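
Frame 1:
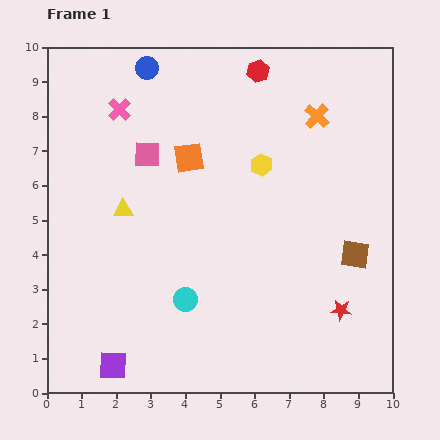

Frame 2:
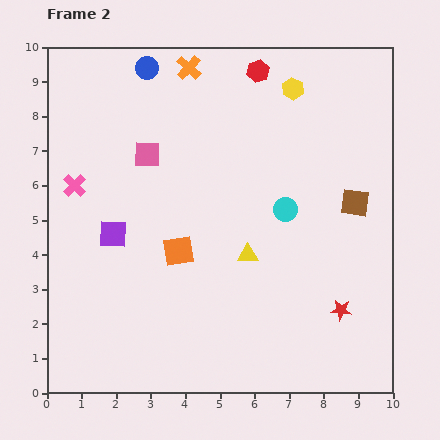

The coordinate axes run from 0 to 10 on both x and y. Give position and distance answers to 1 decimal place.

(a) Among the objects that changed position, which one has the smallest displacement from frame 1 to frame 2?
the brown square

(moved 1.5)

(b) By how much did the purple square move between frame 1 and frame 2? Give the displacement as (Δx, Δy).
(0.0, 3.8)

The purple square was at (1.9, 0.8) in frame 1 and (1.9, 4.6) in frame 2.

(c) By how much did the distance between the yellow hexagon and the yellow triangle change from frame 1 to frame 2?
+0.8

Distance in frame 1: 4.2. Distance in frame 2: 5.0.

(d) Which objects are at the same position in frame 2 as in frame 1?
the blue circle, the red hexagon, the pink square, the red star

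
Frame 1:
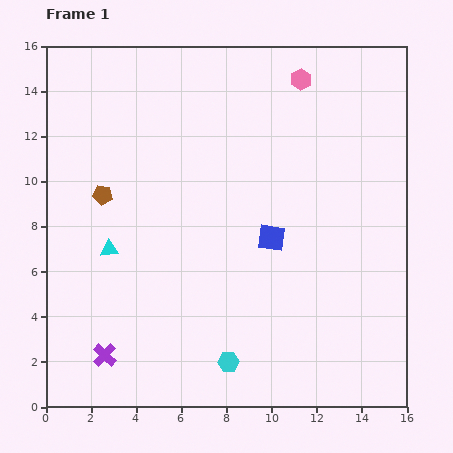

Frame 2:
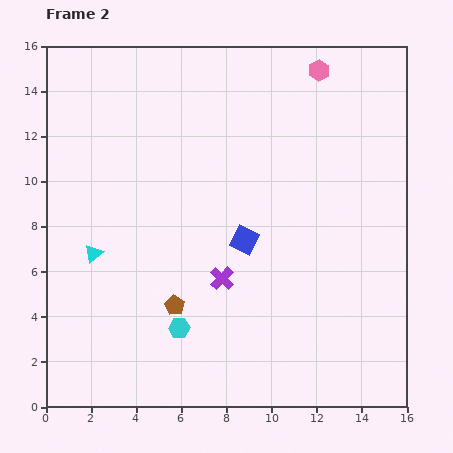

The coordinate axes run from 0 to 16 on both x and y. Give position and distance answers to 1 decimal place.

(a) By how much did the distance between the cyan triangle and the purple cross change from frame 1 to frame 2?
+1.1

Distance in frame 1: 4.7. Distance in frame 2: 5.8.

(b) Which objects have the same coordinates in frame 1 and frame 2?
none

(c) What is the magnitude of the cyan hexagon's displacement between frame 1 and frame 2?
2.7

The cyan hexagon moved from (8.1, 2.0) to (5.9, 3.5), a distance of √(2.2² + 1.5²) ≈ 2.7.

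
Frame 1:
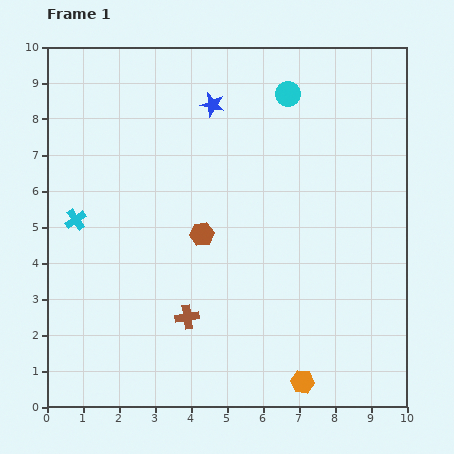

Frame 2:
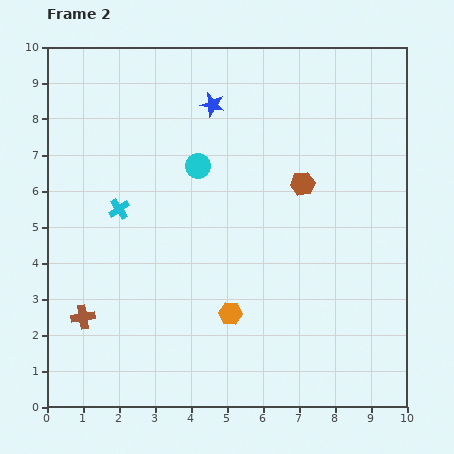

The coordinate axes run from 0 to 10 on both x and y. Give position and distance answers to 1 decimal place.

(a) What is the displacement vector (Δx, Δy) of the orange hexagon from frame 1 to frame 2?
(-2.0, 1.9)

The orange hexagon was at (7.1, 0.7) in frame 1 and (5.1, 2.6) in frame 2.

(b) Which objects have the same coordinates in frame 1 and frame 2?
the blue star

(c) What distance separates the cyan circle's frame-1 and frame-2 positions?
3.2

The cyan circle moved from (6.7, 8.7) to (4.2, 6.7), a distance of √(2.5² + 2.0²) ≈ 3.2.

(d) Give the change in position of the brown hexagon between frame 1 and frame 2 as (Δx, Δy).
(2.8, 1.4)

The brown hexagon was at (4.3, 4.8) in frame 1 and (7.1, 6.2) in frame 2.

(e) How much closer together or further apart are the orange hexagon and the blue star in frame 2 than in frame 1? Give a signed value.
-2.3

Distance in frame 1: 8.1. Distance in frame 2: 5.8.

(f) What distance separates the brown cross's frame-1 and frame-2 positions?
2.9

The brown cross moved from (3.9, 2.5) to (1.0, 2.5), a distance of √(2.9² + 0.0²) ≈ 2.9.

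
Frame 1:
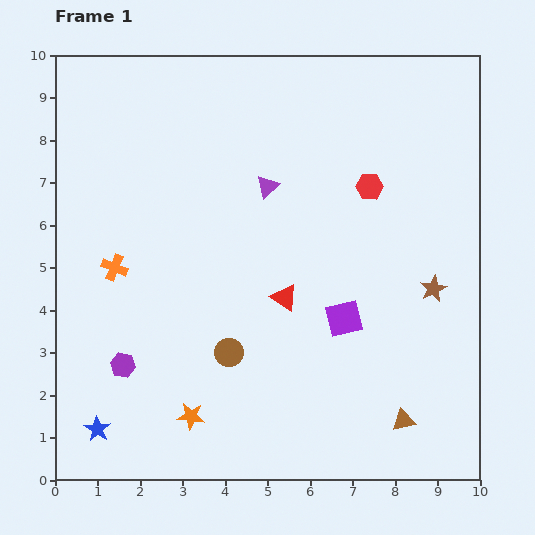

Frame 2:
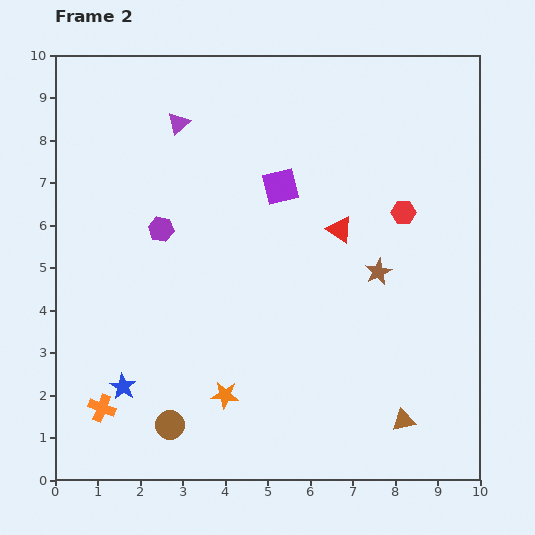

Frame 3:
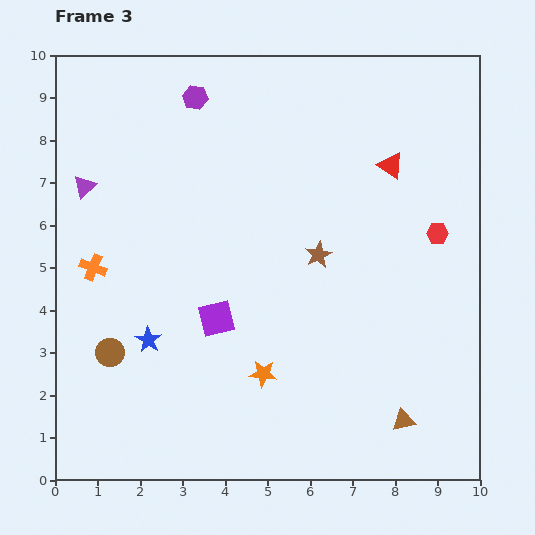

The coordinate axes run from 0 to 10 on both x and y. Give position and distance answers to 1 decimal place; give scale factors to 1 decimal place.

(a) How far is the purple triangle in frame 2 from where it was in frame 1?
2.6

The purple triangle moved from (5.0, 6.9) to (2.9, 8.4), a distance of √(2.1² + 1.5²) ≈ 2.6.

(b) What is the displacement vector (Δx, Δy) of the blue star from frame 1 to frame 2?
(0.6, 1.0)

The blue star was at (1.0, 1.2) in frame 1 and (1.6, 2.2) in frame 2.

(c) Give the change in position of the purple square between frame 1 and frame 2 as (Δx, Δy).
(-1.5, 3.1)

The purple square was at (6.8, 3.8) in frame 1 and (5.3, 6.9) in frame 2.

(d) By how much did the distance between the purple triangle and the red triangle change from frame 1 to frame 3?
+4.6

Distance in frame 1: 2.6. Distance in frame 3: 7.2.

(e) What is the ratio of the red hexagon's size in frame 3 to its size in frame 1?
0.8×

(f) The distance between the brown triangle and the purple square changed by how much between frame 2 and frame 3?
-1.2

Distance in frame 2: 6.2. Distance in frame 3: 5.0.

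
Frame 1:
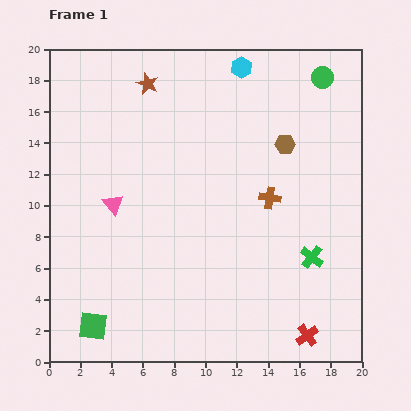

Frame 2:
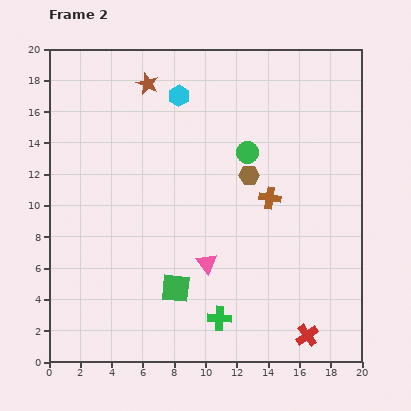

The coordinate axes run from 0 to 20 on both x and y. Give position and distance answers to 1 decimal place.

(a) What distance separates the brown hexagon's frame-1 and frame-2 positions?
3.0

The brown hexagon moved from (15.1, 13.9) to (12.8, 11.9), a distance of √(2.3² + 2.0²) ≈ 3.0.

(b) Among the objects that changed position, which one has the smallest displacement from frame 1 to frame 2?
the brown hexagon

(moved 3.0)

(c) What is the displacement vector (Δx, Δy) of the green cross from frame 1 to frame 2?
(-5.9, -3.9)

The green cross was at (16.8, 6.7) in frame 1 and (10.9, 2.8) in frame 2.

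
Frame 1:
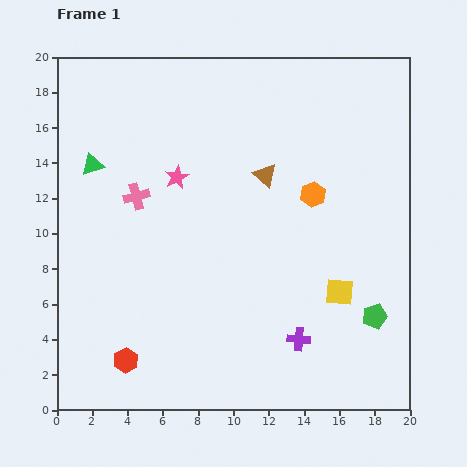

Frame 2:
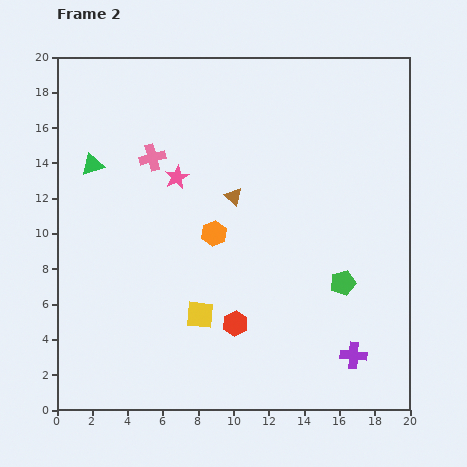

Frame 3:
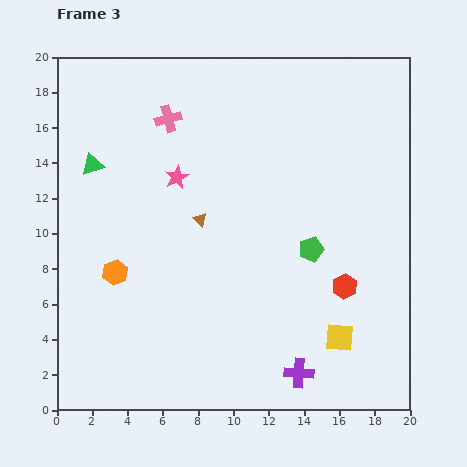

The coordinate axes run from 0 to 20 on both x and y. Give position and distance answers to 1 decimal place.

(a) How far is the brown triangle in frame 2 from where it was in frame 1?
2.2

The brown triangle moved from (11.8, 13.3) to (10.0, 12.1), a distance of √(1.8² + 1.2²) ≈ 2.2.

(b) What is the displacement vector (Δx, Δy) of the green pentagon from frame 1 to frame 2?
(-1.8, 1.9)

The green pentagon was at (18.0, 5.3) in frame 1 and (16.2, 7.2) in frame 2.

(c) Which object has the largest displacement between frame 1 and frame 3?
the red hexagon

(moved 13.1; next 12.0)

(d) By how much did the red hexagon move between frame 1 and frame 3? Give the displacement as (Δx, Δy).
(12.4, 4.2)

The red hexagon was at (3.9, 2.8) in frame 1 and (16.3, 7.0) in frame 3.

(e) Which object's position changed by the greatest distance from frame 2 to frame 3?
the yellow square

(moved 8.0; next 6.5)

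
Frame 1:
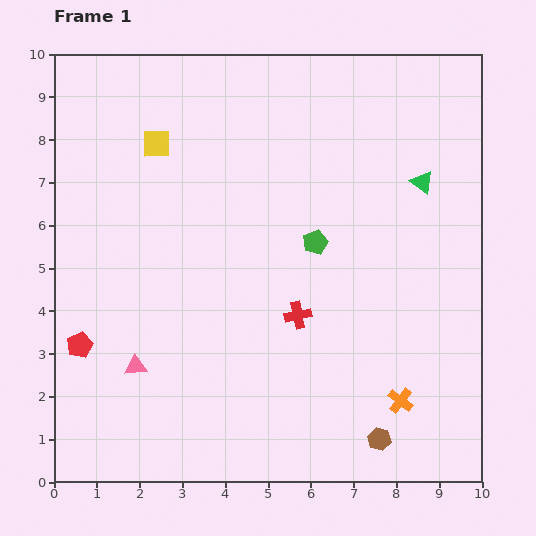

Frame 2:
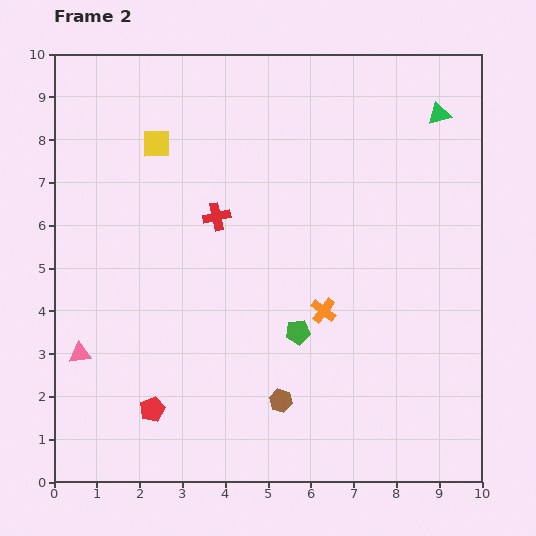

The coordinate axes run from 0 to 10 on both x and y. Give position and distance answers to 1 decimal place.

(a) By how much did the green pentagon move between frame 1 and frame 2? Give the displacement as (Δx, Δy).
(-0.4, -2.1)

The green pentagon was at (6.1, 5.6) in frame 1 and (5.7, 3.5) in frame 2.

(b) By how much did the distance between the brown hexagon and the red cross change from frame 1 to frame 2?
+1.1

Distance in frame 1: 3.5. Distance in frame 2: 4.6.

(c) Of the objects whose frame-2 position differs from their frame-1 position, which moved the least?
the pink triangle

(moved 1.3)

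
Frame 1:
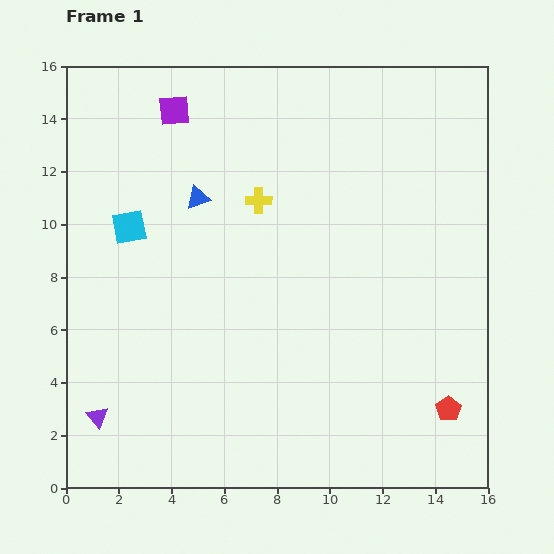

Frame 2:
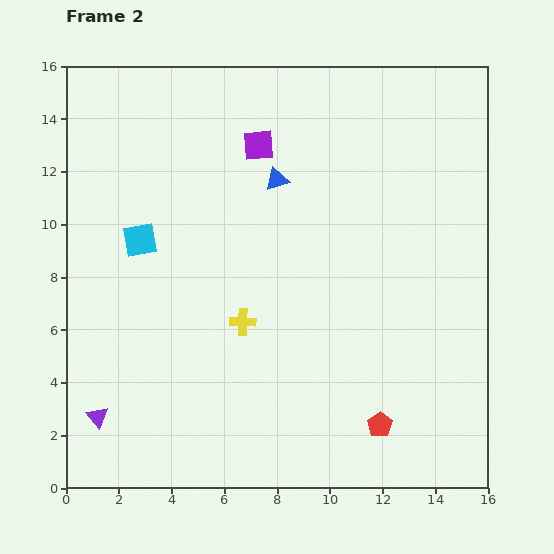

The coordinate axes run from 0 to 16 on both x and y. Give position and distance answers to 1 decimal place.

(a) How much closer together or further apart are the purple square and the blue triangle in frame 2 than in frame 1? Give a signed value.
-1.9

Distance in frame 1: 3.4. Distance in frame 2: 1.5.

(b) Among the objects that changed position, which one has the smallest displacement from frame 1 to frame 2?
the cyan square

(moved 0.6)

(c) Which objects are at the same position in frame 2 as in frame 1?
the purple triangle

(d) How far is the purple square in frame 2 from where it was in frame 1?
3.5

The purple square moved from (4.1, 14.3) to (7.3, 13.0), a distance of √(3.2² + 1.3²) ≈ 3.5.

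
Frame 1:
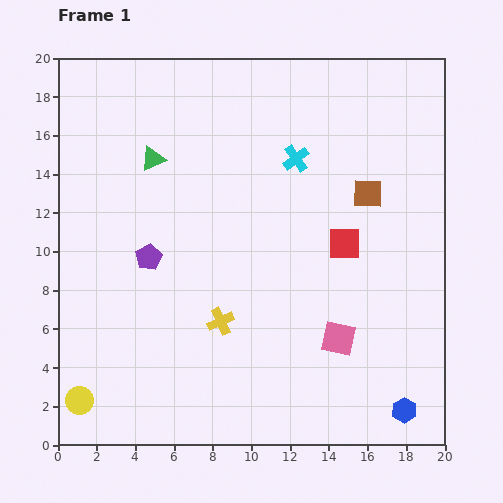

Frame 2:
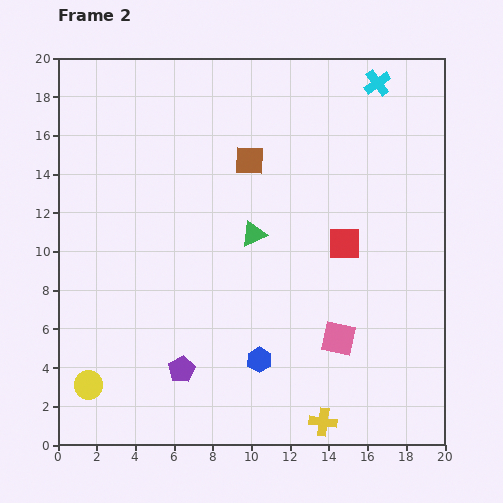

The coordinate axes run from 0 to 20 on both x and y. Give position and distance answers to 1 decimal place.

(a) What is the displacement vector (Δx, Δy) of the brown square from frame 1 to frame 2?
(-6.1, 1.7)

The brown square was at (16.0, 13.0) in frame 1 and (9.9, 14.7) in frame 2.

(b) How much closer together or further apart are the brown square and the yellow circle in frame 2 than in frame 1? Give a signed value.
-4.0

Distance in frame 1: 18.3. Distance in frame 2: 14.3.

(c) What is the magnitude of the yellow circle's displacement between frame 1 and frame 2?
0.9

The yellow circle moved from (1.1, 2.3) to (1.6, 3.1), a distance of √(0.5² + 0.8²) ≈ 0.9.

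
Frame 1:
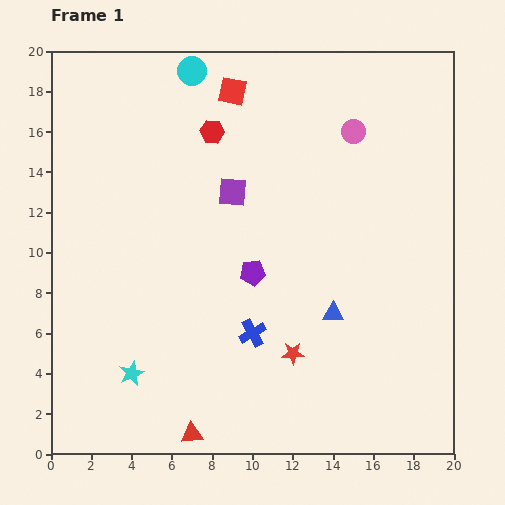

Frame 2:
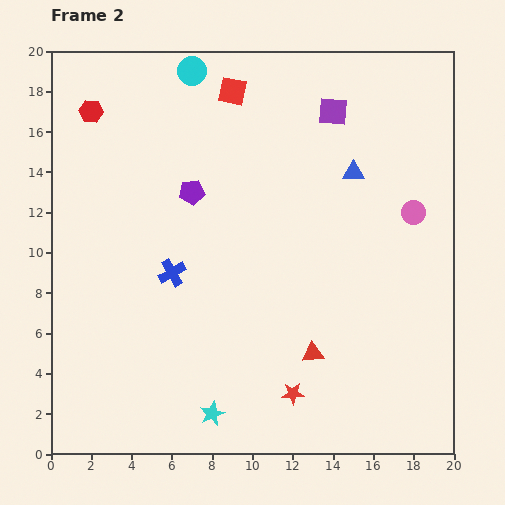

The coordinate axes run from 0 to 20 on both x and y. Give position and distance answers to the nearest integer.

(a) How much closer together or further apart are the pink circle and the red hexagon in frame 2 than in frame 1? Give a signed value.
+10

Distance in frame 1: 7. Distance in frame 2: 17.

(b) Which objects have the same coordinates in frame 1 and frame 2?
the cyan circle, the red square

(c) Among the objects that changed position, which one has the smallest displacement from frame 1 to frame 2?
the red star

(moved 2)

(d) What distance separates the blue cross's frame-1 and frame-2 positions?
5

The blue cross moved from (10, 6) to (6, 9), a distance of √(4² + 3²) ≈ 5.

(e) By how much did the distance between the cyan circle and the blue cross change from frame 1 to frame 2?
-3

Distance in frame 1: 13. Distance in frame 2: 10.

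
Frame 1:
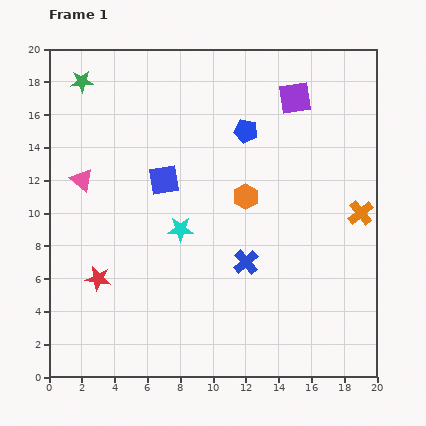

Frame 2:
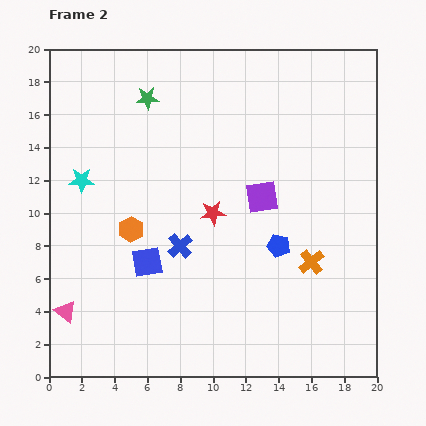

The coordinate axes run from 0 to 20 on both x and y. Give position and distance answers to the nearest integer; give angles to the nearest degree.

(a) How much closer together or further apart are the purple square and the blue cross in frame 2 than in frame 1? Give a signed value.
-4

Distance in frame 1: 10. Distance in frame 2: 6.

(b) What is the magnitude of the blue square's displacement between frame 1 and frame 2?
5

The blue square moved from (7, 12) to (6, 7), a distance of √(1² + 5²) ≈ 5.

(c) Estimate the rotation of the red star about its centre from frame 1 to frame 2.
17° counter-clockwise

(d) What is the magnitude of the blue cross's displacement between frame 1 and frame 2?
4

The blue cross moved from (12, 7) to (8, 8), a distance of √(4² + 1²) ≈ 4.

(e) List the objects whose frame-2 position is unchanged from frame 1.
none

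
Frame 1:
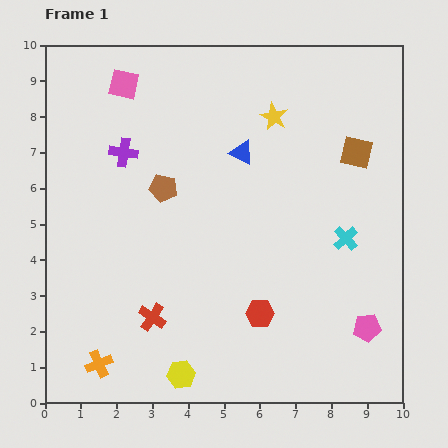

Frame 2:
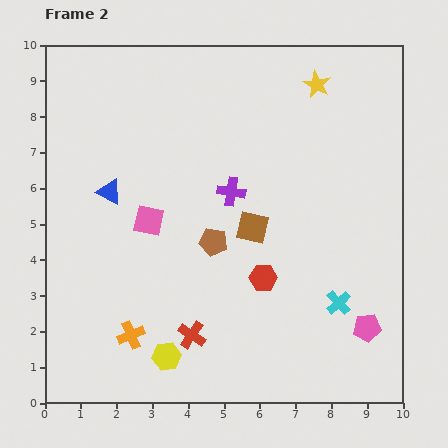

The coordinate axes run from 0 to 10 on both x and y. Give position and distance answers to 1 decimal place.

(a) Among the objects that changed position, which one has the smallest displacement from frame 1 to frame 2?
the yellow hexagon

(moved 0.6)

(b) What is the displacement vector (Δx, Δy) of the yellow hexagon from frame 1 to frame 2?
(-0.4, 0.5)

The yellow hexagon was at (3.8, 0.8) in frame 1 and (3.4, 1.3) in frame 2.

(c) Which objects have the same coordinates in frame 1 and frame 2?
the pink pentagon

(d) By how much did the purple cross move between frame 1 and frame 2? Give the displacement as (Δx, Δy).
(3.0, -1.1)

The purple cross was at (2.2, 7.0) in frame 1 and (5.2, 5.9) in frame 2.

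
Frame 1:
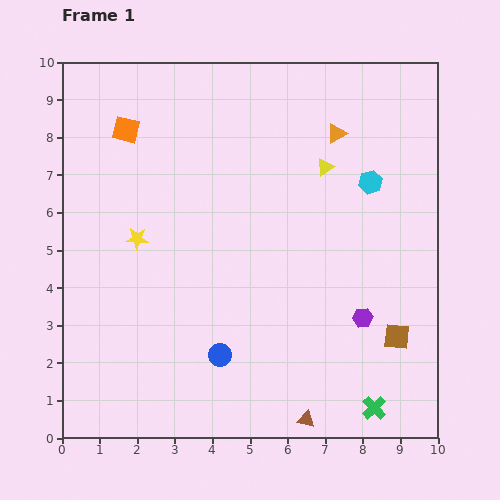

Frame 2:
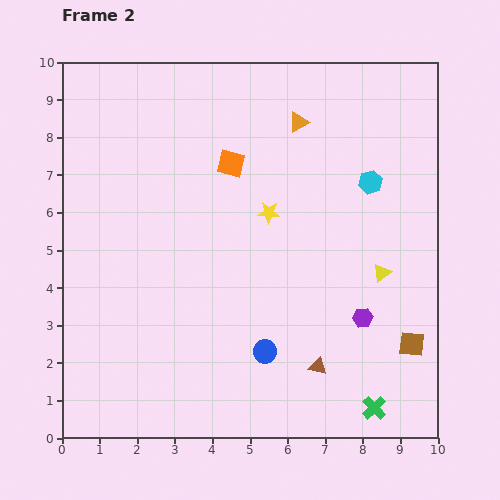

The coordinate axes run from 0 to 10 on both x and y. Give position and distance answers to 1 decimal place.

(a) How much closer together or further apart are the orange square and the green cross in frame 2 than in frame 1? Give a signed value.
-2.4

Distance in frame 1: 9.9. Distance in frame 2: 7.5.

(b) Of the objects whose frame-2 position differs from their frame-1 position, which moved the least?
the brown square

(moved 0.4)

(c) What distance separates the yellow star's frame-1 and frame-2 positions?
3.6

The yellow star moved from (2.0, 5.3) to (5.5, 6.0), a distance of √(3.5² + 0.7²) ≈ 3.6.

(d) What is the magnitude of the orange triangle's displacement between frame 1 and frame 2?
1.0

The orange triangle moved from (7.3, 8.1) to (6.3, 8.4), a distance of √(1.0² + 0.3²) ≈ 1.0.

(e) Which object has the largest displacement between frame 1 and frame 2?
the yellow star

(moved 3.6; next 3.2)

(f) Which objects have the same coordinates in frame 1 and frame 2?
the purple hexagon, the cyan hexagon, the green cross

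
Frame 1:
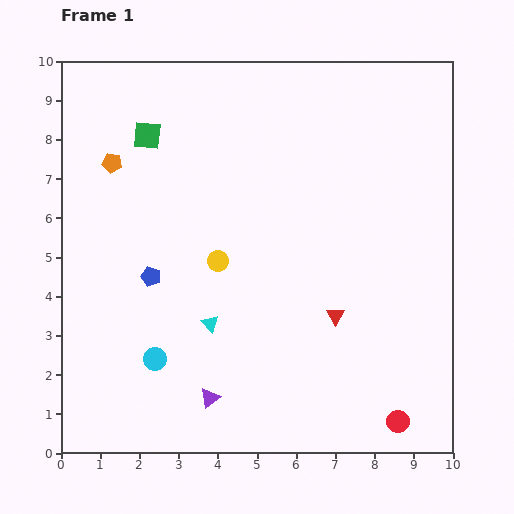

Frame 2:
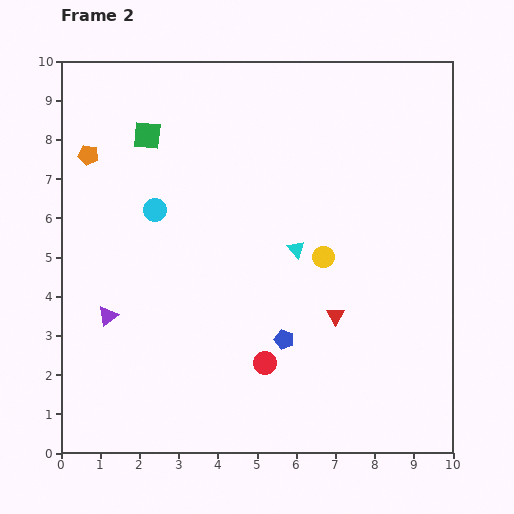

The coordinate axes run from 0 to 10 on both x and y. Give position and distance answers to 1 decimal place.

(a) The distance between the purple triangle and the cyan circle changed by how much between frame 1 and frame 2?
+1.3

Distance in frame 1: 1.7. Distance in frame 2: 3.0.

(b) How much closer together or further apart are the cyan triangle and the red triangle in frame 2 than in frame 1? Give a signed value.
-1.2

Distance in frame 1: 3.2. Distance in frame 2: 2.0.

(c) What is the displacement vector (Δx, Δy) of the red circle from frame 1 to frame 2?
(-3.4, 1.5)

The red circle was at (8.6, 0.8) in frame 1 and (5.2, 2.3) in frame 2.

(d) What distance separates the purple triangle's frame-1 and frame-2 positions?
3.3

The purple triangle moved from (3.8, 1.4) to (1.2, 3.5), a distance of √(2.6² + 2.1²) ≈ 3.3.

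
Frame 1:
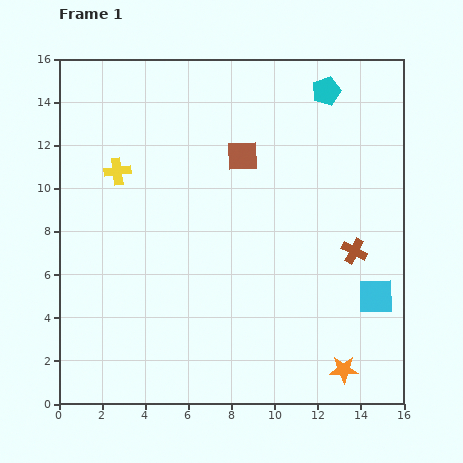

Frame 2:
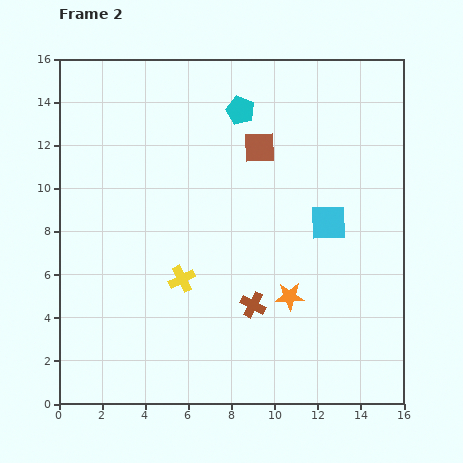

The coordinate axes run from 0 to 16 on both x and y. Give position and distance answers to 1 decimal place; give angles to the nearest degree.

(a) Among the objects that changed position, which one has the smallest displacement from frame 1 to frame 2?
the brown square

(moved 0.9)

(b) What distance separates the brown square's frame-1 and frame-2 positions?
0.9

The brown square moved from (8.5, 11.5) to (9.3, 11.9), a distance of √(0.8² + 0.4²) ≈ 0.9.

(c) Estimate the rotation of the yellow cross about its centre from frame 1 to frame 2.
19° counter-clockwise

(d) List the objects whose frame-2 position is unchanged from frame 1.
none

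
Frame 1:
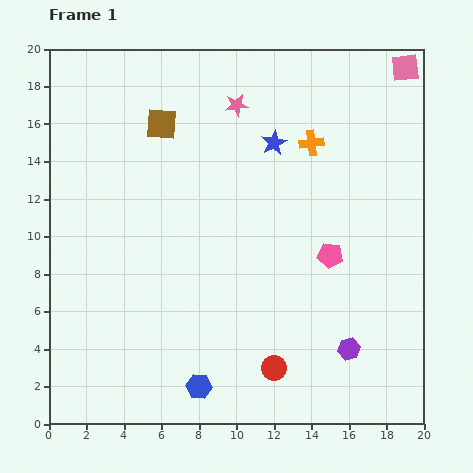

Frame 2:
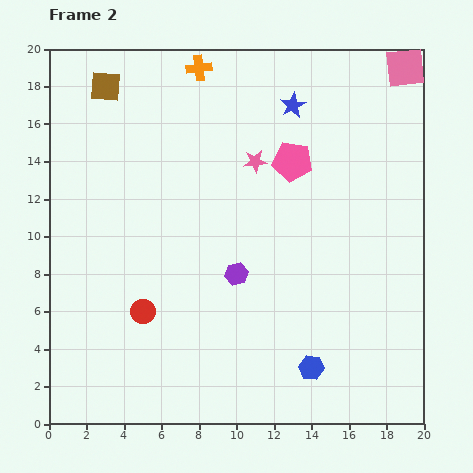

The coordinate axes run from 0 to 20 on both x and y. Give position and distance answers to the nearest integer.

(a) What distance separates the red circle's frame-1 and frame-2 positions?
8

The red circle moved from (12, 3) to (5, 6), a distance of √(7² + 3²) ≈ 8.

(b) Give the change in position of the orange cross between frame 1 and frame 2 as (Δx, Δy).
(-6, 4)

The orange cross was at (14, 15) in frame 1 and (8, 19) in frame 2.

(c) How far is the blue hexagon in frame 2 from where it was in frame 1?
6

The blue hexagon moved from (8, 2) to (14, 3), a distance of √(6² + 1²) ≈ 6.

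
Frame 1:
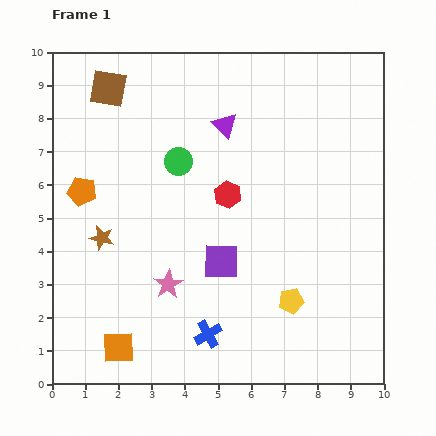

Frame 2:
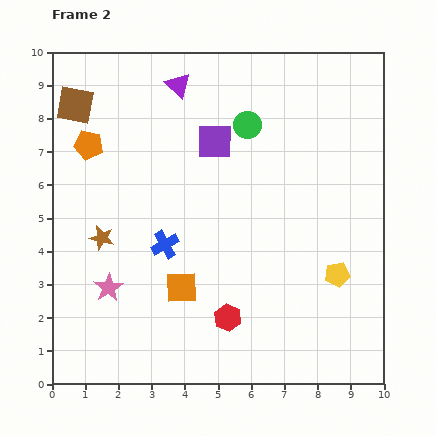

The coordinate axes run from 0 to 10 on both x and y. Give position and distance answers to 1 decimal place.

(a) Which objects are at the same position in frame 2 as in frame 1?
the brown star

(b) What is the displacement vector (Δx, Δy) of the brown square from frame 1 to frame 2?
(-1.0, -0.5)

The brown square was at (1.7, 8.9) in frame 1 and (0.7, 8.4) in frame 2.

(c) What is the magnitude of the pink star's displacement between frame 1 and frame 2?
1.8

The pink star moved from (3.5, 3.0) to (1.7, 2.9), a distance of √(1.8² + 0.1²) ≈ 1.8.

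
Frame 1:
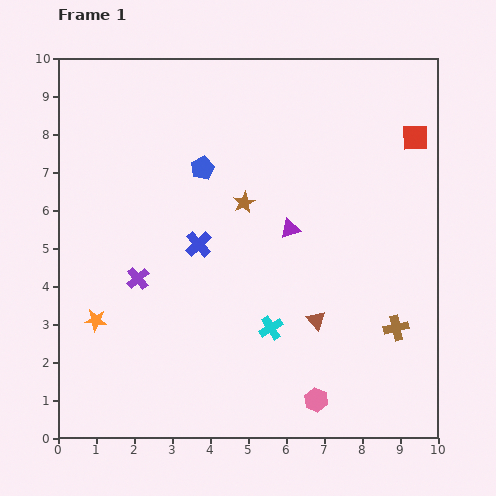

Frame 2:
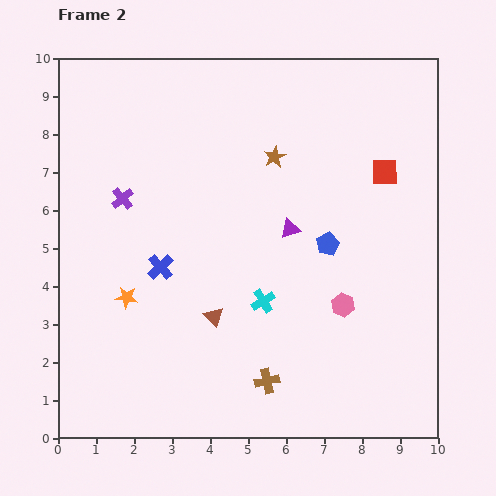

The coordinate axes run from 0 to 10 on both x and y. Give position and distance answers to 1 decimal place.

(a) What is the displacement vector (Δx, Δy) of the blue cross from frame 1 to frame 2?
(-1.0, -0.6)

The blue cross was at (3.7, 5.1) in frame 1 and (2.7, 4.5) in frame 2.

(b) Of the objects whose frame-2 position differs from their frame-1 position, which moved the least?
the cyan cross

(moved 0.7)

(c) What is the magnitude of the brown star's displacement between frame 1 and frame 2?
1.4

The brown star moved from (4.9, 6.2) to (5.7, 7.4), a distance of √(0.8² + 1.2²) ≈ 1.4.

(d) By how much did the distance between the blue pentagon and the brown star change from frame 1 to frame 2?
+1.3

Distance in frame 1: 1.4. Distance in frame 2: 2.7.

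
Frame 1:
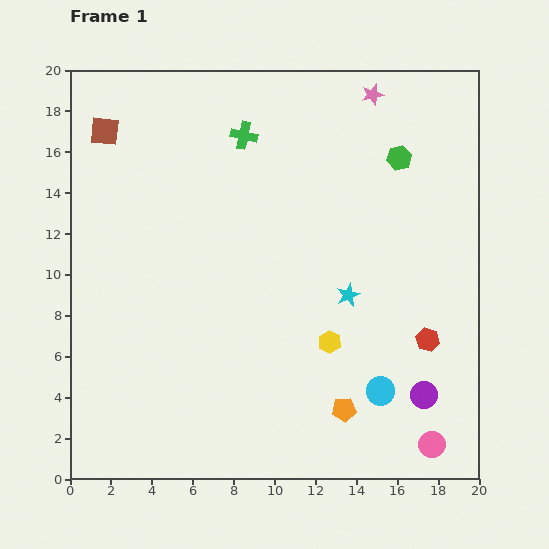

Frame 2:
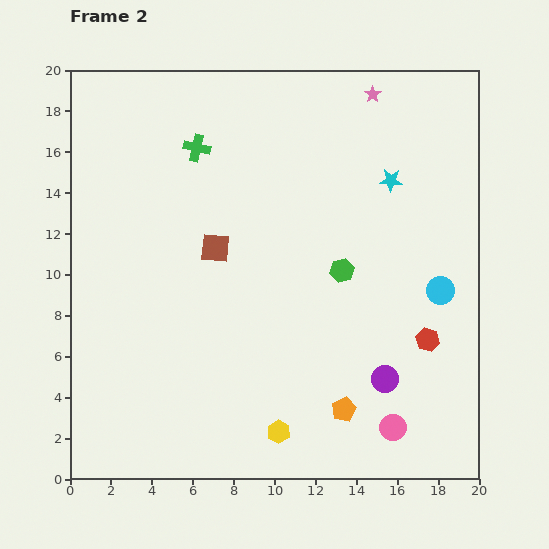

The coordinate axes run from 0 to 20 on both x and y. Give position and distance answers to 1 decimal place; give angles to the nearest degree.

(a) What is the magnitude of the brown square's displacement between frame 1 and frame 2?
7.9

The brown square moved from (1.7, 17.0) to (7.1, 11.3), a distance of √(5.4² + 5.7²) ≈ 7.9.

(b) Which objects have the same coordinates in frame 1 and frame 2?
the red hexagon, the pink star, the orange pentagon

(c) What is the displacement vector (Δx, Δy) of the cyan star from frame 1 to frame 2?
(2.1, 5.6)

The cyan star was at (13.6, 9.0) in frame 1 and (15.7, 14.6) in frame 2.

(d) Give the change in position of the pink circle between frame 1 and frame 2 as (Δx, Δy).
(-1.9, 0.8)

The pink circle was at (17.7, 1.7) in frame 1 and (15.8, 2.5) in frame 2.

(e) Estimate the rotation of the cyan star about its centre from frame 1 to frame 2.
27° clockwise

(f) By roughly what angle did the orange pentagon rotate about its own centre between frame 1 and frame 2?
19° counter-clockwise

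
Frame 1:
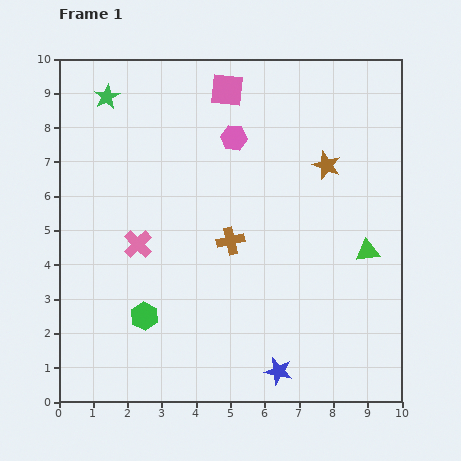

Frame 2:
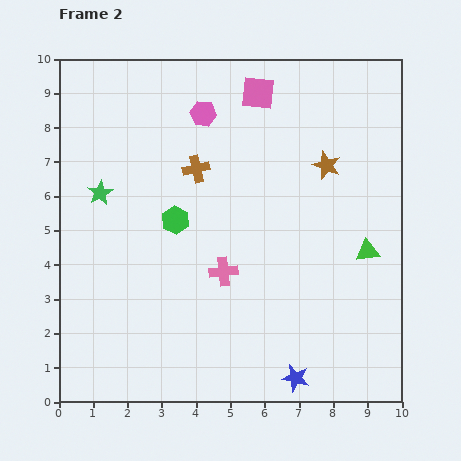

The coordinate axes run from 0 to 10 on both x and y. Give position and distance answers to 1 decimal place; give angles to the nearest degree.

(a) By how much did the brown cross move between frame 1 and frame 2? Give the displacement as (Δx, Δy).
(-1.0, 2.1)

The brown cross was at (5.0, 4.7) in frame 1 and (4.0, 6.8) in frame 2.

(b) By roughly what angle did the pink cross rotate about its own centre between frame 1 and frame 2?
38° clockwise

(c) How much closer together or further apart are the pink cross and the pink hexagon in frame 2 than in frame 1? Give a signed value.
+0.4

Distance in frame 1: 4.2. Distance in frame 2: 4.6.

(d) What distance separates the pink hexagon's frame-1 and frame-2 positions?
1.1

The pink hexagon moved from (5.1, 7.7) to (4.2, 8.4), a distance of √(0.9² + 0.7²) ≈ 1.1.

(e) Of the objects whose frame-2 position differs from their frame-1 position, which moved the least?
the blue star

(moved 0.5)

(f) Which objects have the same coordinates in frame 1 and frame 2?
the brown star, the green triangle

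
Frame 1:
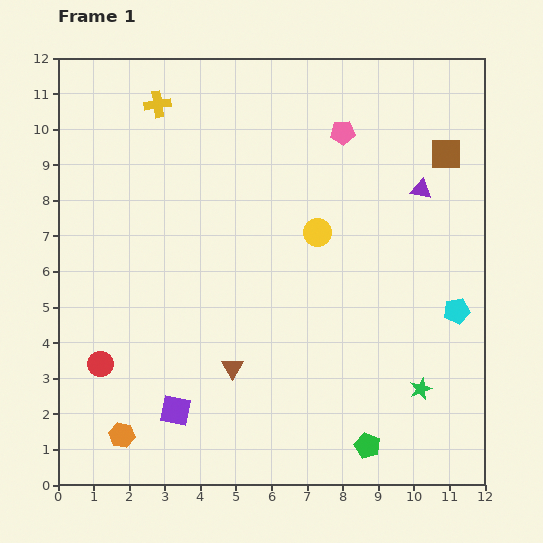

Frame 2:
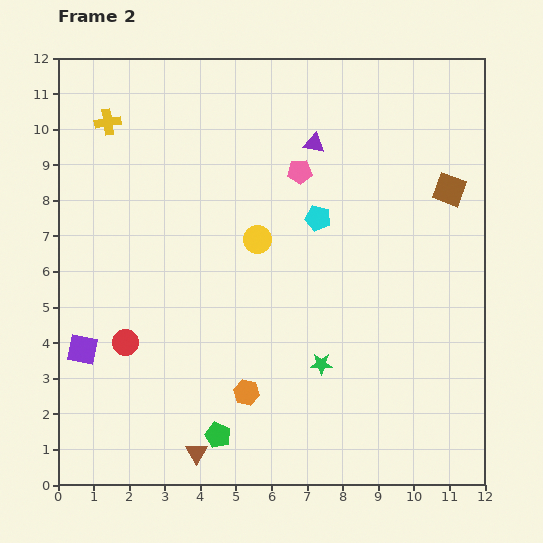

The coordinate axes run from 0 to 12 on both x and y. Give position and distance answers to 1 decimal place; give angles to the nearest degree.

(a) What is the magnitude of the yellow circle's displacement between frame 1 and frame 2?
1.7

The yellow circle moved from (7.3, 7.1) to (5.6, 6.9), a distance of √(1.7² + 0.2²) ≈ 1.7.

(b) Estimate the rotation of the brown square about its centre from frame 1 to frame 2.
21° clockwise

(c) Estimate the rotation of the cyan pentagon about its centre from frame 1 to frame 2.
26° clockwise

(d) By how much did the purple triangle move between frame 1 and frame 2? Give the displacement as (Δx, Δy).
(-3.0, 1.3)

The purple triangle was at (10.2, 8.3) in frame 1 and (7.2, 9.6) in frame 2.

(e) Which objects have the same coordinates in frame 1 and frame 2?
none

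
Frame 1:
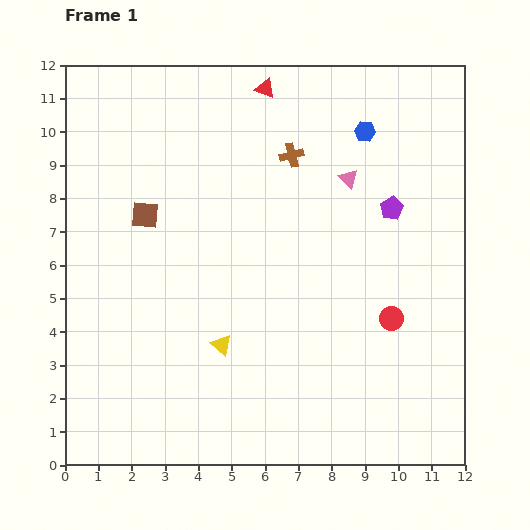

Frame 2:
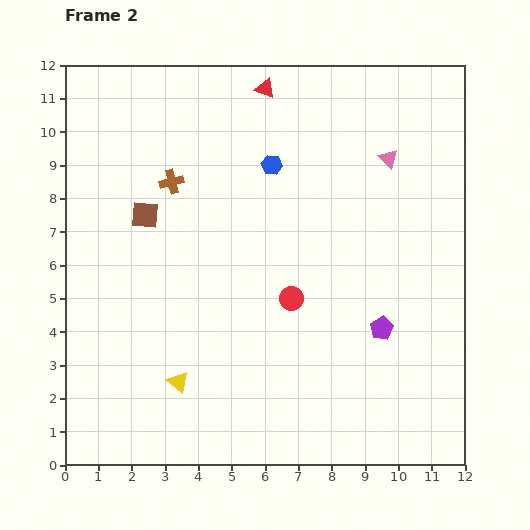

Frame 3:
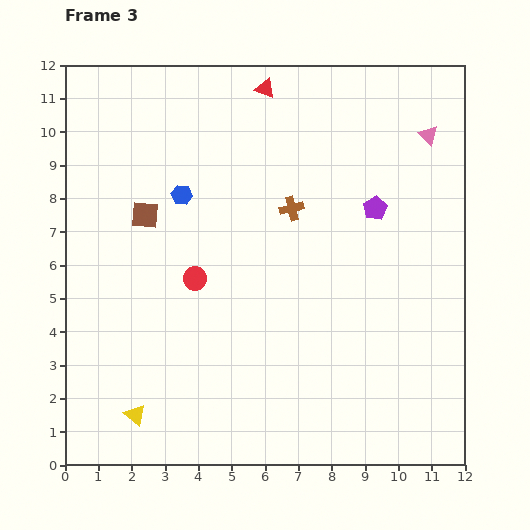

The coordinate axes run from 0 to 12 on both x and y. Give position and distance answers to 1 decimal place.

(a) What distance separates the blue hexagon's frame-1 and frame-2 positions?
3.0

The blue hexagon moved from (9.0, 10.0) to (6.2, 9.0), a distance of √(2.8² + 1.0²) ≈ 3.0.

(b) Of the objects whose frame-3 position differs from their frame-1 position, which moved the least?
the purple pentagon

(moved 0.5)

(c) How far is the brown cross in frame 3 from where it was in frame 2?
3.7

The brown cross moved from (3.2, 8.5) to (6.8, 7.7), a distance of √(3.6² + 0.8²) ≈ 3.7.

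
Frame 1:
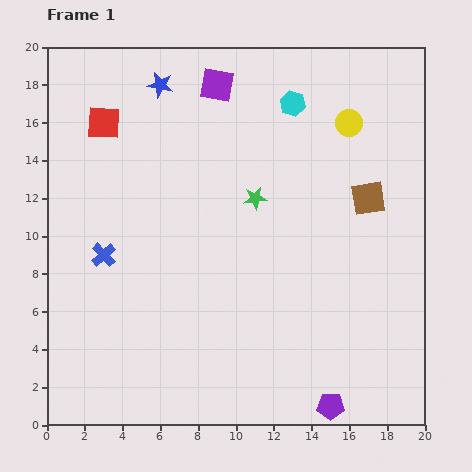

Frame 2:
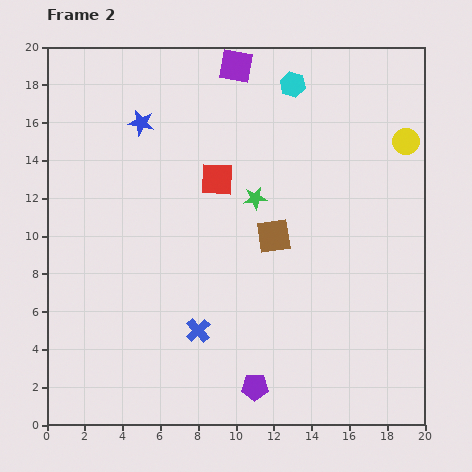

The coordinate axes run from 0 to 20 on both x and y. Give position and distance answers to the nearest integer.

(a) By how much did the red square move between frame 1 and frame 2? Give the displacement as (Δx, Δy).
(6, -3)

The red square was at (3, 16) in frame 1 and (9, 13) in frame 2.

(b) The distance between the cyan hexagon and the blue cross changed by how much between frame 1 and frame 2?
+1

Distance in frame 1: 13. Distance in frame 2: 14.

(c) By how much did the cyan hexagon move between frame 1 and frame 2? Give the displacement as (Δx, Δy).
(0, 1)

The cyan hexagon was at (13, 17) in frame 1 and (13, 18) in frame 2.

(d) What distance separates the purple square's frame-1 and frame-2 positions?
1

The purple square moved from (9, 18) to (10, 19), a distance of √(1² + 1²) ≈ 1.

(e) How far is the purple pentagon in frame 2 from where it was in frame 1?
4

The purple pentagon moved from (15, 1) to (11, 2), a distance of √(4² + 1²) ≈ 4.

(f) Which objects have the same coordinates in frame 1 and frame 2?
the green star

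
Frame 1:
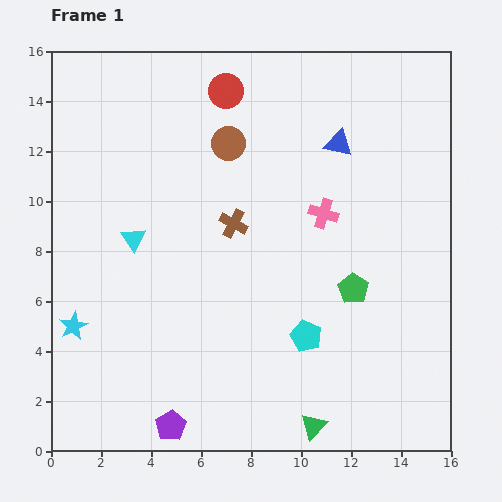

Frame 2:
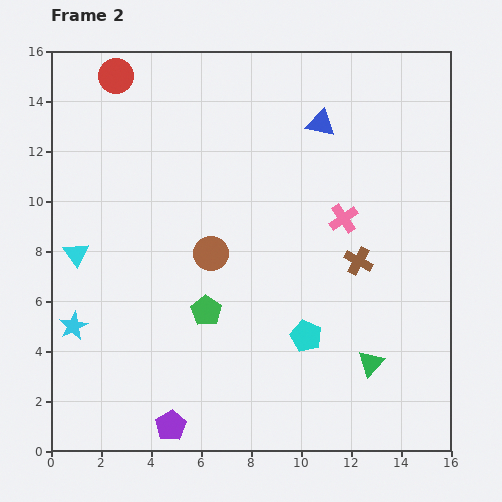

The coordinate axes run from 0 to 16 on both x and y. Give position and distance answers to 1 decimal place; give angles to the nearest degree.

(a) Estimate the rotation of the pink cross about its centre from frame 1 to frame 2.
39° clockwise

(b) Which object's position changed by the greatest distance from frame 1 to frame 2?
the green pentagon

(moved 6.0; next 5.2)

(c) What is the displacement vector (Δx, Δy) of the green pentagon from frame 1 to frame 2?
(-5.9, -0.9)

The green pentagon was at (12.1, 6.5) in frame 1 and (6.2, 5.6) in frame 2.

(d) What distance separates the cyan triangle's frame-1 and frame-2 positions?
2.4

The cyan triangle moved from (3.3, 8.5) to (1.0, 7.9), a distance of √(2.3² + 0.6²) ≈ 2.4.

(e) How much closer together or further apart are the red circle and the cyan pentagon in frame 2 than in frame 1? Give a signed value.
+2.6

Distance in frame 1: 10.3. Distance in frame 2: 12.9.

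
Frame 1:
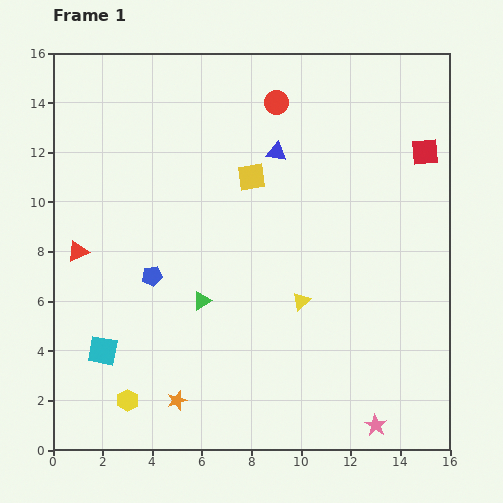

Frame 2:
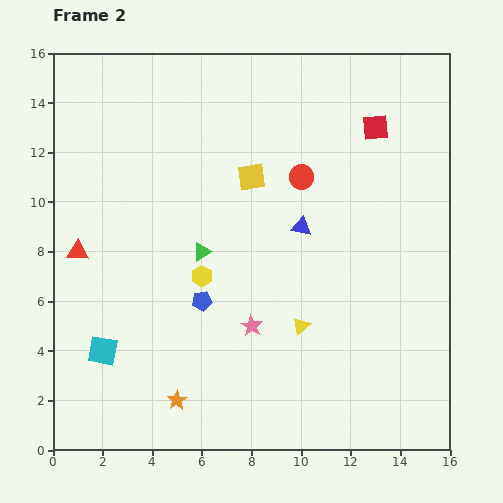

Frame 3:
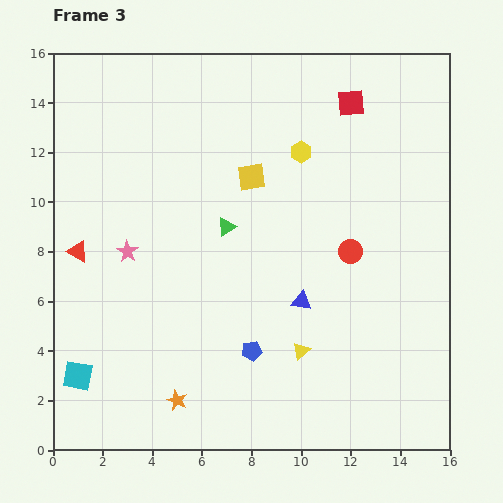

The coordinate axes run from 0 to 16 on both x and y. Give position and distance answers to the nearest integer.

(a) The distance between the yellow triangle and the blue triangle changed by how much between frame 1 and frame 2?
-2

Distance in frame 1: 6. Distance in frame 2: 4.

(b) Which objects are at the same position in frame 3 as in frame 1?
the red triangle, the yellow square, the orange star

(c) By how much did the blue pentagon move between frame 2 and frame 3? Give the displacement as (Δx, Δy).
(2, -2)

The blue pentagon was at (6, 6) in frame 2 and (8, 4) in frame 3.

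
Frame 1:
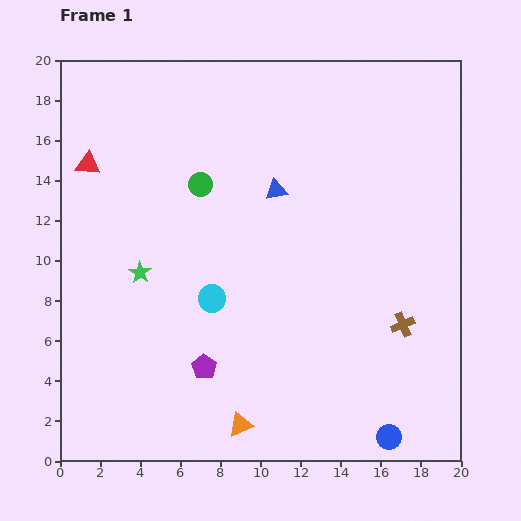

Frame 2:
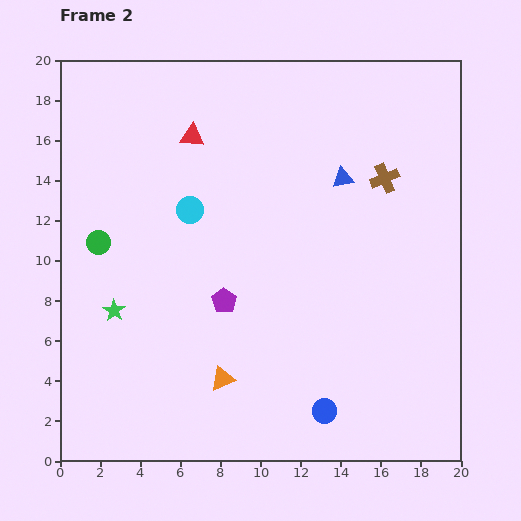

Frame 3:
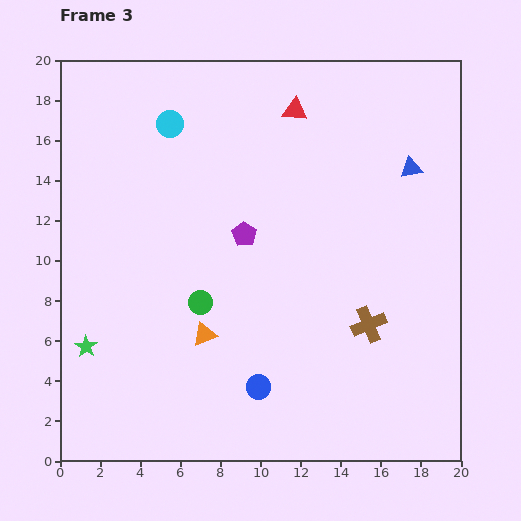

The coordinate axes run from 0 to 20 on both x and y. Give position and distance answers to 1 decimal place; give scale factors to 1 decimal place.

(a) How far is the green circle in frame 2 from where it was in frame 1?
5.9

The green circle moved from (7.0, 13.8) to (1.9, 10.9), a distance of √(5.1² + 2.9²) ≈ 5.9.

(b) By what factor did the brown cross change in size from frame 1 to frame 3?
1.5×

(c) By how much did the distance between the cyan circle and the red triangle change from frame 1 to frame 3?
-2.9

Distance in frame 1: 9.1. Distance in frame 3: 6.2.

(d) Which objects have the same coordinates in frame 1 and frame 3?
none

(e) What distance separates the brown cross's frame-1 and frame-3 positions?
1.7

The brown cross moved from (17.1, 6.8) to (15.4, 6.8), a distance of √(1.7² + 0.0²) ≈ 1.7.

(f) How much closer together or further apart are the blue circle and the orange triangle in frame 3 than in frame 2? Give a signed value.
-1.6

Distance in frame 2: 5.3. Distance in frame 3: 3.7.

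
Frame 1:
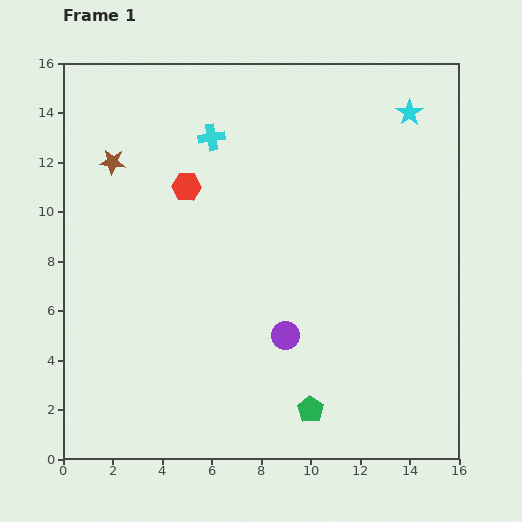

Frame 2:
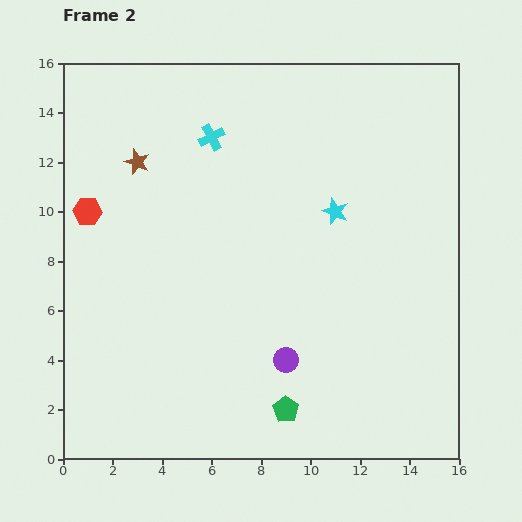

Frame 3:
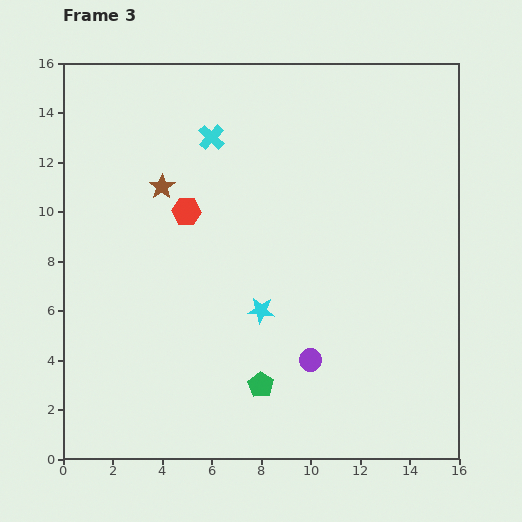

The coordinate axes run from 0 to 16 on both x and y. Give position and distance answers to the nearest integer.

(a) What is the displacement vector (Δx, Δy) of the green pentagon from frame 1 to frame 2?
(-1, 0)

The green pentagon was at (10, 2) in frame 1 and (9, 2) in frame 2.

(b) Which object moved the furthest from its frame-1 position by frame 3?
the cyan star

(moved 10; next 2)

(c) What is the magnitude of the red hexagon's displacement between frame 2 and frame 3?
4

The red hexagon moved from (1, 10) to (5, 10), a distance of √(4² + 0²) ≈ 4.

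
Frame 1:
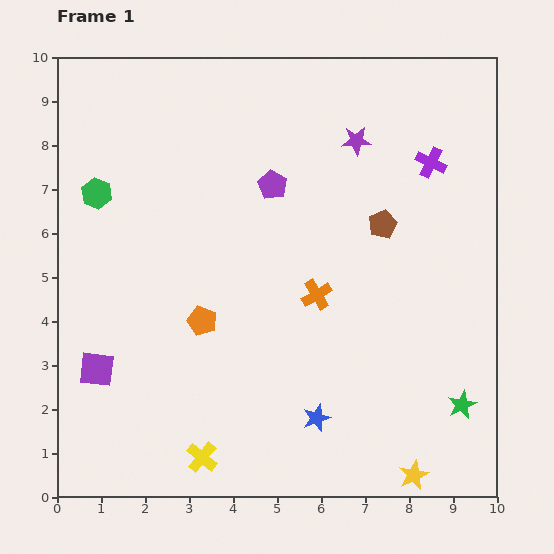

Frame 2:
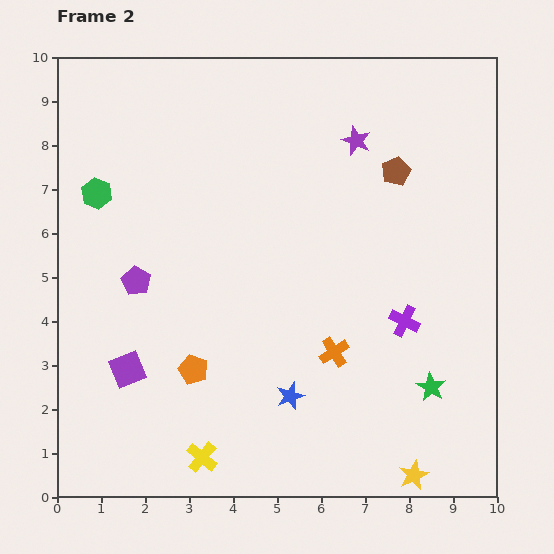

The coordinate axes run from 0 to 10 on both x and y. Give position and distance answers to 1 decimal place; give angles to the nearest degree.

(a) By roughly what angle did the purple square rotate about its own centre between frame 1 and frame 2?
29° counter-clockwise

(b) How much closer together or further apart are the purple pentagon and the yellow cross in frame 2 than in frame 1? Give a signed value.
-2.1

Distance in frame 1: 6.4. Distance in frame 2: 4.3.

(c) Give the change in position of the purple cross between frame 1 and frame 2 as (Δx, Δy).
(-0.6, -3.6)

The purple cross was at (8.5, 7.6) in frame 1 and (7.9, 4.0) in frame 2.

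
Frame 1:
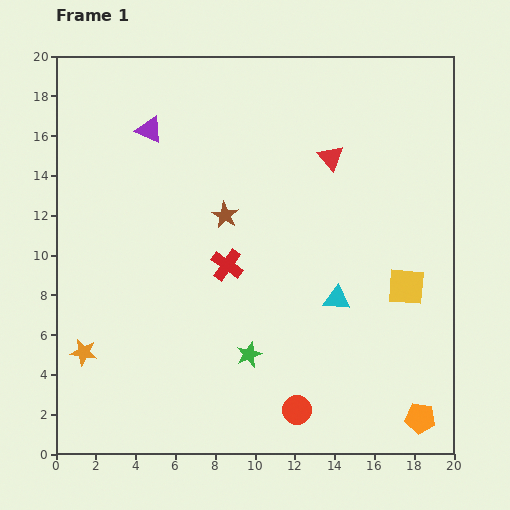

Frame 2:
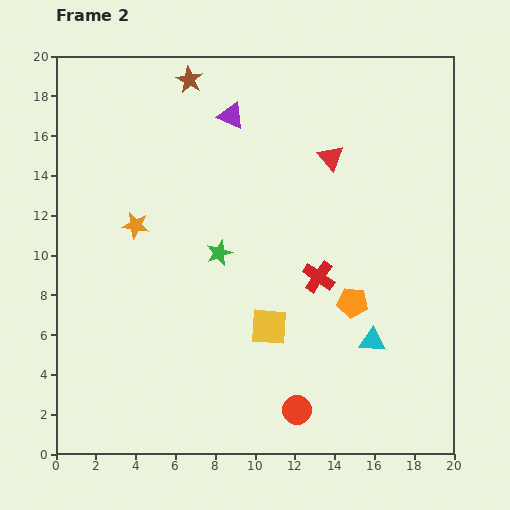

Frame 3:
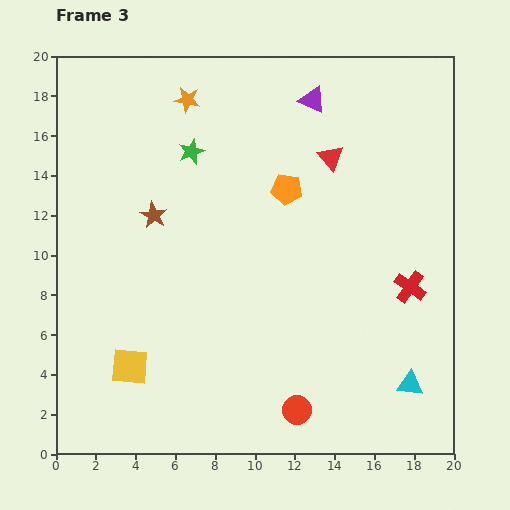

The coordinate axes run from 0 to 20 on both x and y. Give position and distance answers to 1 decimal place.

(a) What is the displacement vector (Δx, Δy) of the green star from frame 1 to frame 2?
(-1.5, 5.1)

The green star was at (9.7, 5.0) in frame 1 and (8.2, 10.1) in frame 2.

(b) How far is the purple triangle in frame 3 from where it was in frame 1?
8.3

The purple triangle moved from (4.7, 16.3) to (12.9, 17.8), a distance of √(8.2² + 1.5²) ≈ 8.3.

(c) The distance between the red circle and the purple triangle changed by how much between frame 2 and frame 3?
+0.4

Distance in frame 2: 15.2. Distance in frame 3: 15.6.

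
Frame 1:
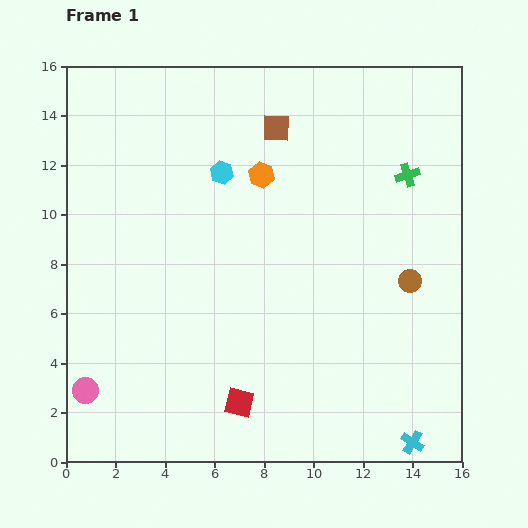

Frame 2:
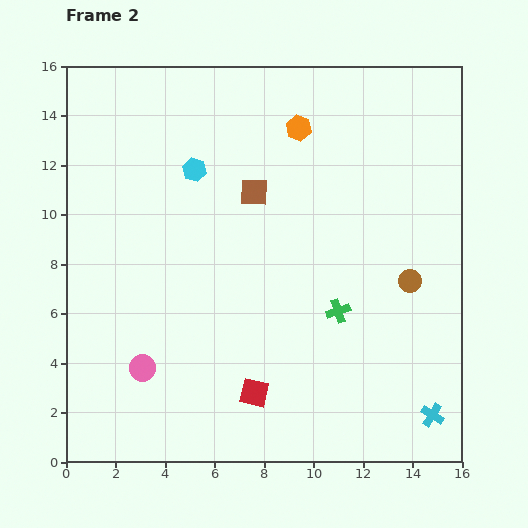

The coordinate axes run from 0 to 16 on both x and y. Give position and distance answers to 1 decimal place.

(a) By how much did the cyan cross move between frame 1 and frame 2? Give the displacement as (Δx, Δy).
(0.8, 1.1)

The cyan cross was at (14.0, 0.8) in frame 1 and (14.8, 1.9) in frame 2.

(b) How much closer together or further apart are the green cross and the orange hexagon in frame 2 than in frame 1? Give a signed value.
+1.7

Distance in frame 1: 5.9. Distance in frame 2: 7.6.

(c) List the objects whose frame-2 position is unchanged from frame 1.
the brown circle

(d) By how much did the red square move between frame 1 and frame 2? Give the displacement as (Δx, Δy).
(0.6, 0.4)

The red square was at (7.0, 2.4) in frame 1 and (7.6, 2.8) in frame 2.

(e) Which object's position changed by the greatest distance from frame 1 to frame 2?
the green cross

(moved 6.2; next 2.8)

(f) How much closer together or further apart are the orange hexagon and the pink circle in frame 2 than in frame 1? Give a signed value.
+0.4

Distance in frame 1: 11.2. Distance in frame 2: 11.6.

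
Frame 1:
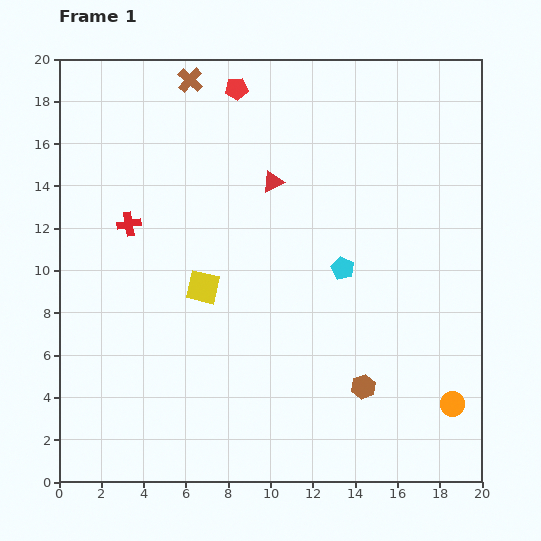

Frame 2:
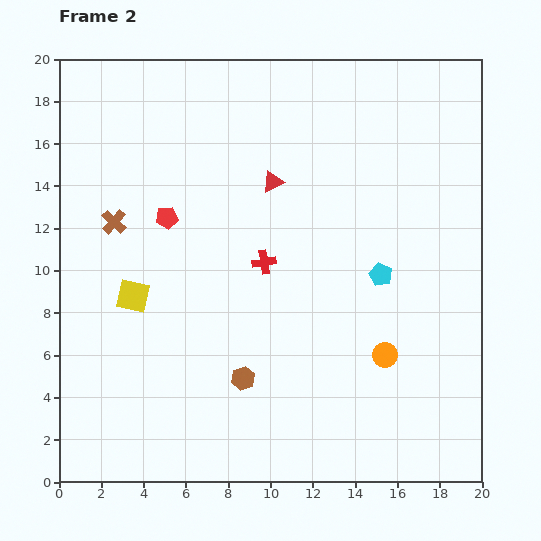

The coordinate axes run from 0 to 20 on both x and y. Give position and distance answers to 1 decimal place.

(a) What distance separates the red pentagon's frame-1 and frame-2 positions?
6.9

The red pentagon moved from (8.4, 18.6) to (5.1, 12.5), a distance of √(3.3² + 6.1²) ≈ 6.9.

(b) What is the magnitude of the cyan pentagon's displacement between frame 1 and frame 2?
1.8

The cyan pentagon moved from (13.4, 10.1) to (15.2, 9.8), a distance of √(1.8² + 0.3²) ≈ 1.8.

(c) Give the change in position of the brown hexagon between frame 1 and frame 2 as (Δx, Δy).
(-5.7, 0.4)

The brown hexagon was at (14.4, 4.5) in frame 1 and (8.7, 4.9) in frame 2.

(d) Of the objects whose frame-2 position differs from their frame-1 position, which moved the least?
the cyan pentagon

(moved 1.8)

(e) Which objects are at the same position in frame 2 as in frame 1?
the red triangle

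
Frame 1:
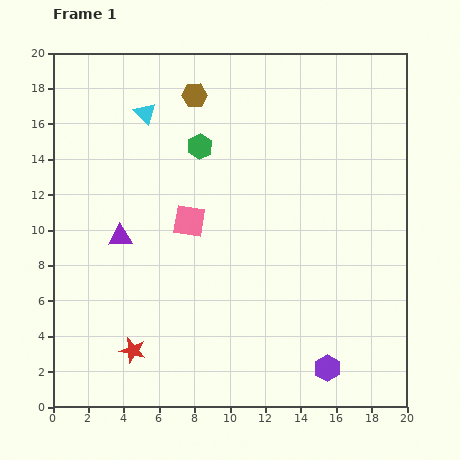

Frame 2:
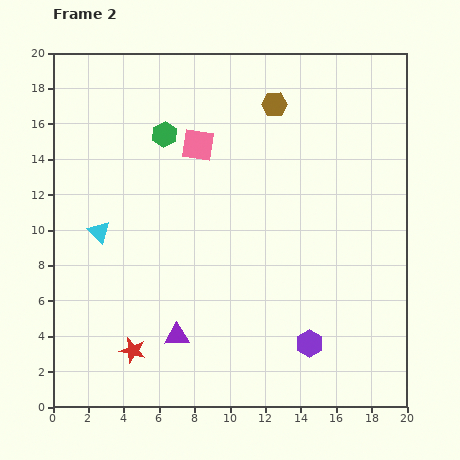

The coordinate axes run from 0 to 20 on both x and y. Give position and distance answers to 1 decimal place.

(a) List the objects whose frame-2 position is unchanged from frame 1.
the red star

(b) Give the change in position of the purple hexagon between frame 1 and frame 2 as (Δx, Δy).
(-1.0, 1.4)

The purple hexagon was at (15.5, 2.2) in frame 1 and (14.5, 3.6) in frame 2.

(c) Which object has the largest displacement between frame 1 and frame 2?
the cyan triangle

(moved 7.2; next 6.4)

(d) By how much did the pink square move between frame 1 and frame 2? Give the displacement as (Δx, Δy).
(0.5, 4.3)

The pink square was at (7.7, 10.5) in frame 1 and (8.2, 14.8) in frame 2.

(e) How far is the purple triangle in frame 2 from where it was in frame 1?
6.4

The purple triangle moved from (3.8, 9.6) to (7.0, 4.0), a distance of √(3.2² + 5.6²) ≈ 6.4.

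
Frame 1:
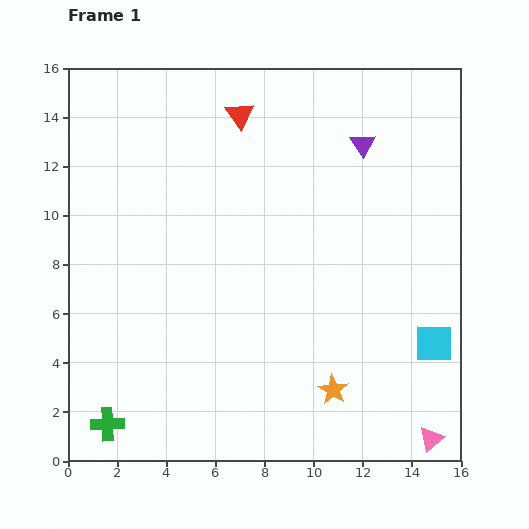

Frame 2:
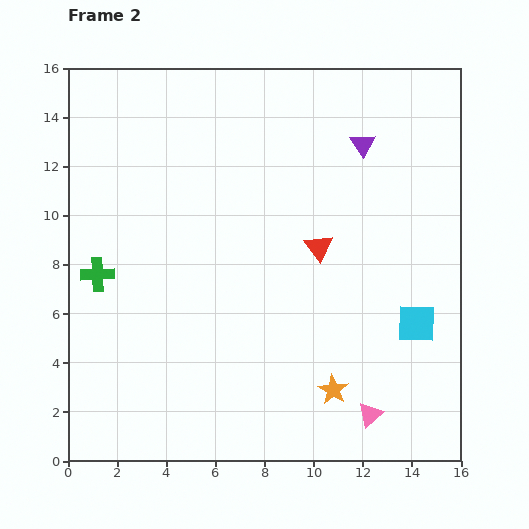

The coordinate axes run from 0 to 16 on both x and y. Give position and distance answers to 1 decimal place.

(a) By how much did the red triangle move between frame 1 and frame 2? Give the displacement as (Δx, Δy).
(3.2, -5.4)

The red triangle was at (7.0, 14.1) in frame 1 and (10.2, 8.7) in frame 2.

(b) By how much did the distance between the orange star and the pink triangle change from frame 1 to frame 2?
-2.7

Distance in frame 1: 4.5. Distance in frame 2: 1.8.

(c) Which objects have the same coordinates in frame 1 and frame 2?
the purple triangle, the orange star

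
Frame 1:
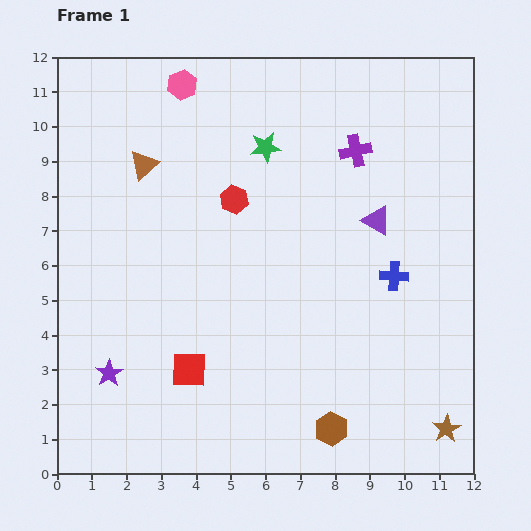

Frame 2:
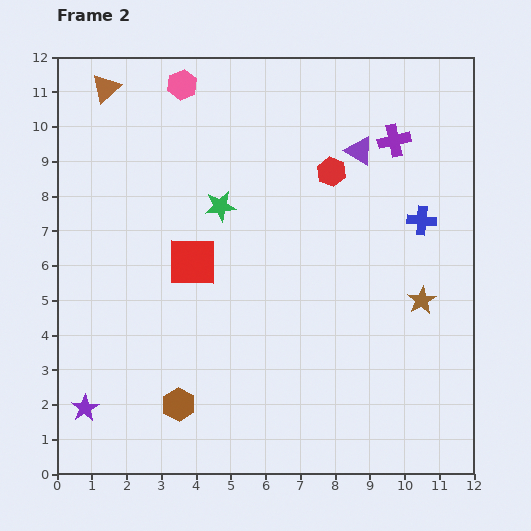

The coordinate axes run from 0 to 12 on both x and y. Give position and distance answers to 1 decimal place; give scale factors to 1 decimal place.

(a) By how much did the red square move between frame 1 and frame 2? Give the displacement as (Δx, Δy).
(0.1, 3.1)

The red square was at (3.8, 3.0) in frame 1 and (3.9, 6.1) in frame 2.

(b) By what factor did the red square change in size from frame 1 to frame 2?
1.4×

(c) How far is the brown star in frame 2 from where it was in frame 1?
3.8

The brown star moved from (11.2, 1.3) to (10.5, 5.0), a distance of √(0.7² + 3.7²) ≈ 3.8.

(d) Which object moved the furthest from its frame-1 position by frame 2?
the brown hexagon

(moved 4.5; next 3.8)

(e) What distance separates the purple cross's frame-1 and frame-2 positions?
1.1

The purple cross moved from (8.6, 9.3) to (9.7, 9.6), a distance of √(1.1² + 0.3²) ≈ 1.1.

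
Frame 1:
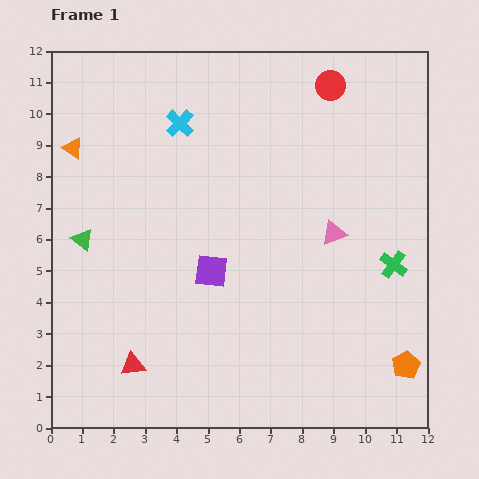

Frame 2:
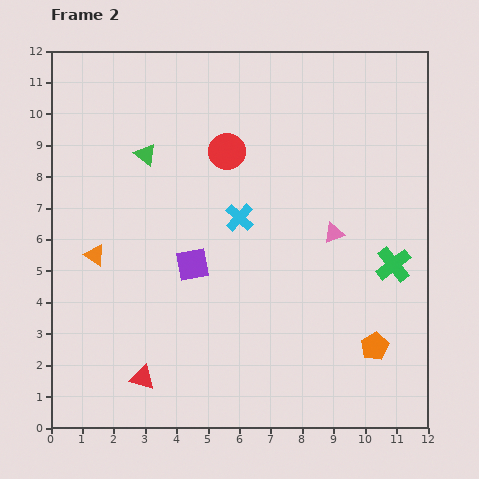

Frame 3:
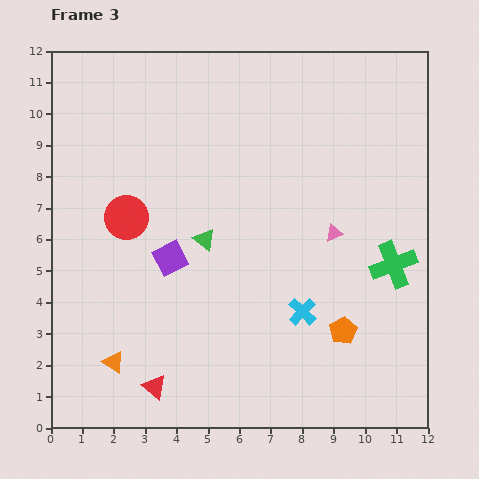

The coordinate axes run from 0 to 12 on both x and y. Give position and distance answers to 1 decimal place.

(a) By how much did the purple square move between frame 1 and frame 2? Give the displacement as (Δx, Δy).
(-0.6, 0.2)

The purple square was at (5.1, 5.0) in frame 1 and (4.5, 5.2) in frame 2.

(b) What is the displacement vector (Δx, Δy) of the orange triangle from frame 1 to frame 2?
(0.7, -3.4)

The orange triangle was at (0.7, 8.9) in frame 1 and (1.4, 5.5) in frame 2.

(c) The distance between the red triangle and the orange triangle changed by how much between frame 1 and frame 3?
-5.7

Distance in frame 1: 7.2. Distance in frame 3: 1.5.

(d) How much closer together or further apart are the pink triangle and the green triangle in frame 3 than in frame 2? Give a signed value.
-2.4

Distance in frame 2: 6.5. Distance in frame 3: 4.1.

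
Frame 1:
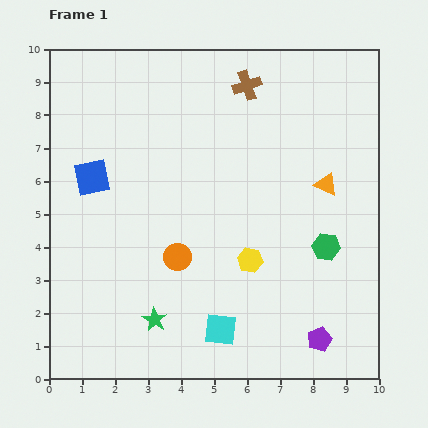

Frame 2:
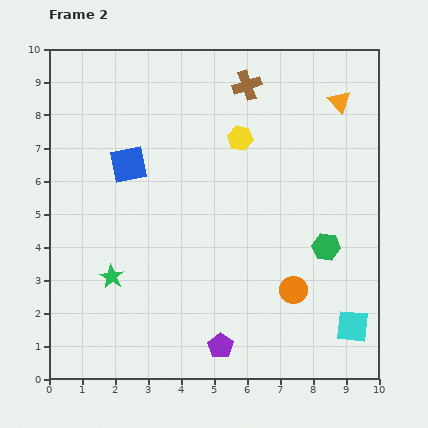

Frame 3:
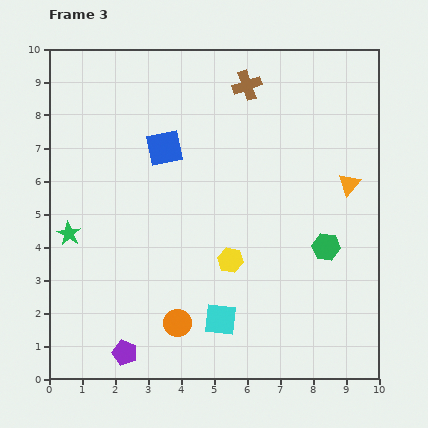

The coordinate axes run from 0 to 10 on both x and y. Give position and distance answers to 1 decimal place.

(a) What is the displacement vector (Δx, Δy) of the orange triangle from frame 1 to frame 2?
(0.4, 2.5)

The orange triangle was at (8.4, 5.9) in frame 1 and (8.8, 8.4) in frame 2.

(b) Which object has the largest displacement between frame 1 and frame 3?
the purple pentagon

(moved 5.9; next 3.7)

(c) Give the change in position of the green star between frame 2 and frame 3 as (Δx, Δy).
(-1.3, 1.3)

The green star was at (1.9, 3.1) in frame 2 and (0.6, 4.4) in frame 3.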